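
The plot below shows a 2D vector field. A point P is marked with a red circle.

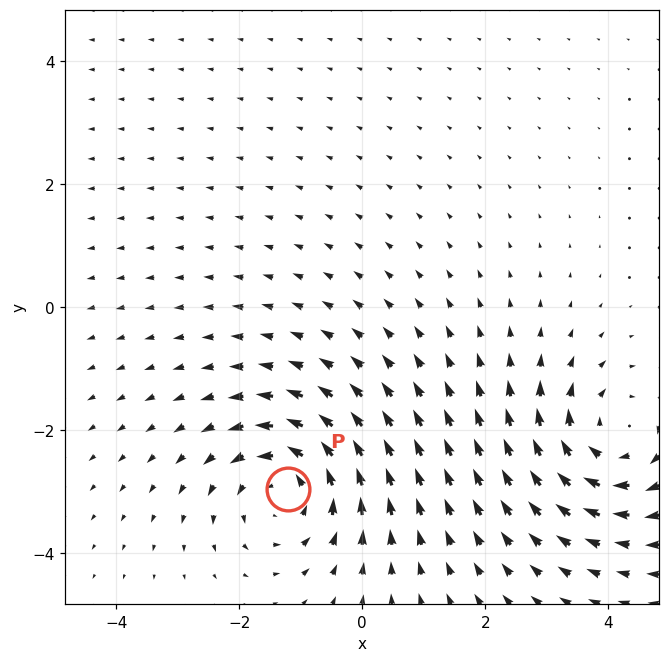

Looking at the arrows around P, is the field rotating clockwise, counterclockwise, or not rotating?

Near P at (-1.2, -3.0) the arrows circulate counterclockwise. The curl (z-component) there is about +3; positive curl means counterclockwise rotation.

counterclockwise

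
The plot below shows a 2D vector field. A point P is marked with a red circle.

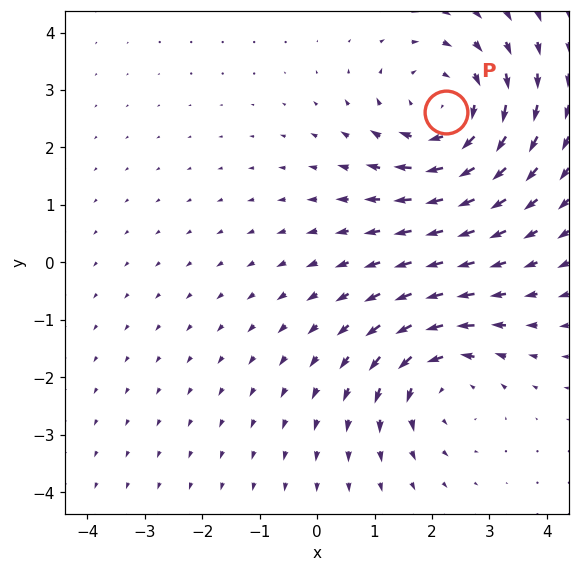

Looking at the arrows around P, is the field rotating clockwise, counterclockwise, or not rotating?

clockwise

Near P at (2.2, 2.6) the arrows circulate clockwise. The curl (z-component) there is about -4; negative curl means clockwise rotation.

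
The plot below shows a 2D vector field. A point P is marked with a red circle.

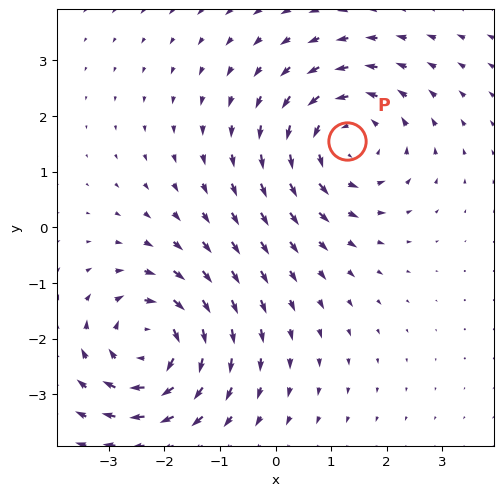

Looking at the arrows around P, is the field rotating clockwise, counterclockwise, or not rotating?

Near P at (1.3, 1.6) the arrows circulate counterclockwise. The curl (z-component) there is about +4; positive curl means counterclockwise rotation.

counterclockwise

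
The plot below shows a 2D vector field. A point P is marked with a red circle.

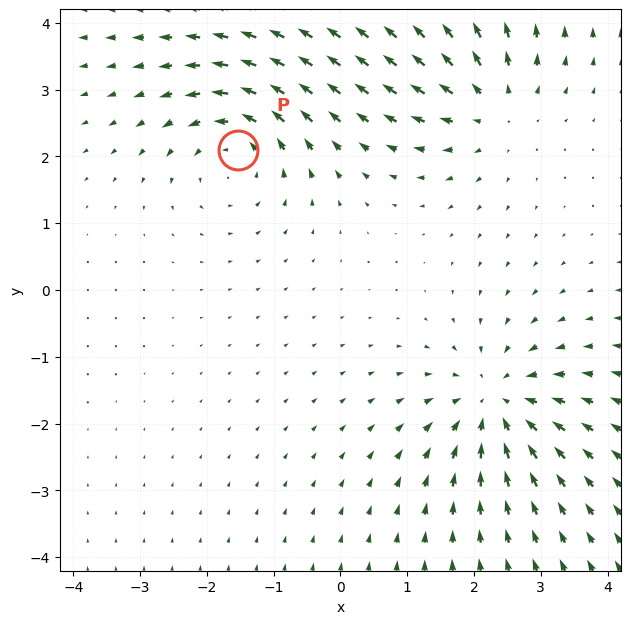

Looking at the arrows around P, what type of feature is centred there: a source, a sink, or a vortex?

vortex

At P (-1.5, 2.1) the arrows circulate counterclockwise. Divergence ≈0, curl about +3 — near-zero divergence with nonzero curl is a vortex.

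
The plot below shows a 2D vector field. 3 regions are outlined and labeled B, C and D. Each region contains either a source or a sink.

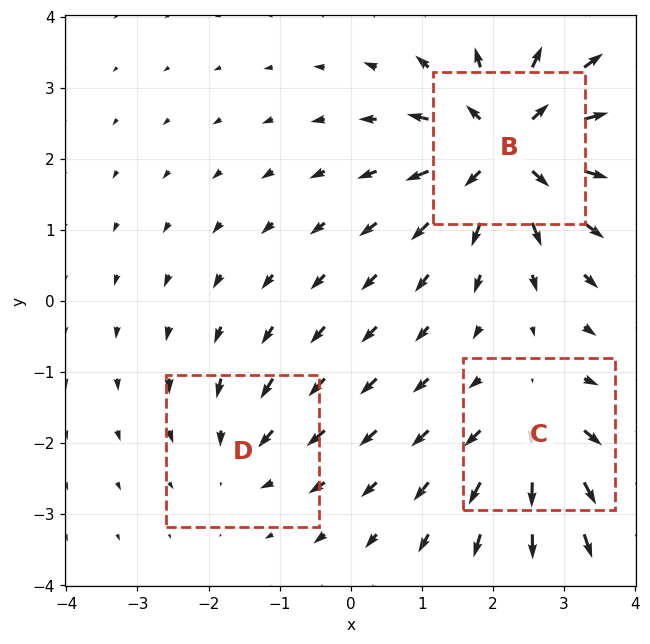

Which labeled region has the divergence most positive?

B

Divergence at each region's feature centre — B: about +6, C: about +3, D: about -2. Region B is most positive.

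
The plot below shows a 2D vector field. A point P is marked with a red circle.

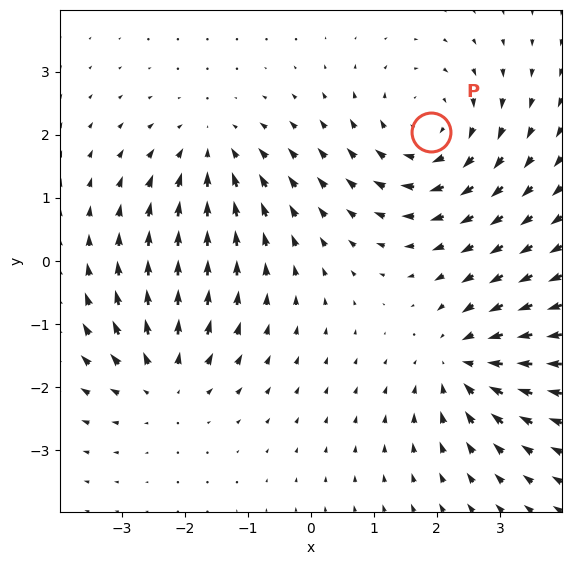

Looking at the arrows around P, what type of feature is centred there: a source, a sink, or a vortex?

At P (1.9, 2.0) the arrows circulate clockwise. Divergence ≈0, curl about -4 — near-zero divergence with nonzero curl is a vortex.

vortex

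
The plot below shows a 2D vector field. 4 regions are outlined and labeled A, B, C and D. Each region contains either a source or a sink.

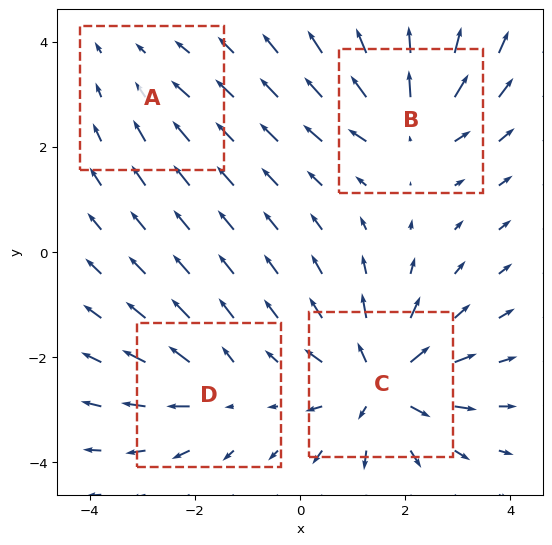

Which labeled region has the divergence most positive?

C

Divergence at each region's feature centre — A: about -2, B: about +6, C: about +8, D: about +4. Region C is most positive.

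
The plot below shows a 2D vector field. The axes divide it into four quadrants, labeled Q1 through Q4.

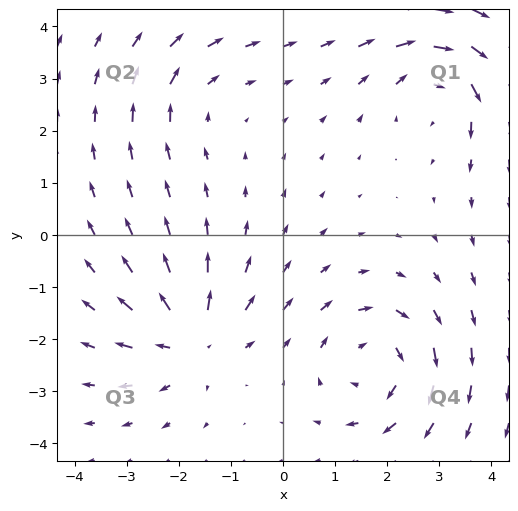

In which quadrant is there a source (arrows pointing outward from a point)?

Q3

The source sits at approximately (-1.7, -2.0), which lies in quadrant Q3. The divergence there is about +5, positive as expected for a source.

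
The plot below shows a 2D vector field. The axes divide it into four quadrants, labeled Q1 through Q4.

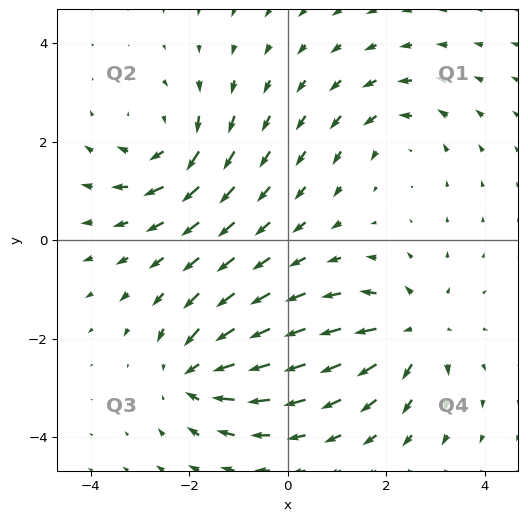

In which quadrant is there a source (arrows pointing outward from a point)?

The source sits at approximately (2.6, -1.9), which lies in quadrant Q4. The divergence there is about +5, positive as expected for a source.

Q4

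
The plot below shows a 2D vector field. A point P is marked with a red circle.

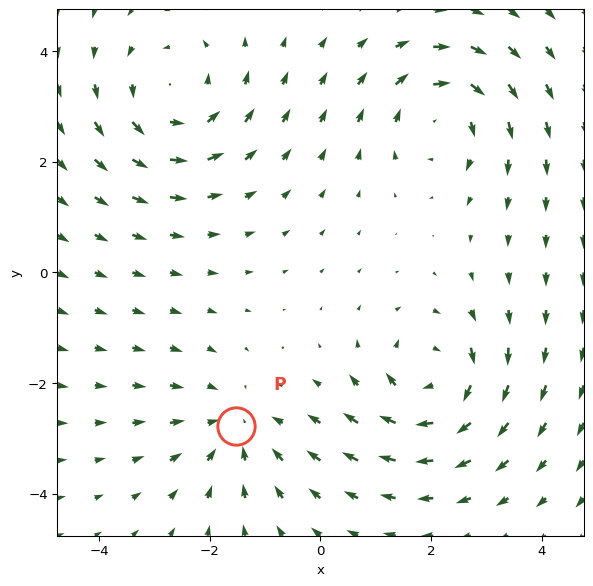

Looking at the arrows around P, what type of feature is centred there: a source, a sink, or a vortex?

At P (-1.5, -2.8) the arrows converge inward. Divergence about -3, curl ≈0 — negative divergence with near-zero curl is a sink.

sink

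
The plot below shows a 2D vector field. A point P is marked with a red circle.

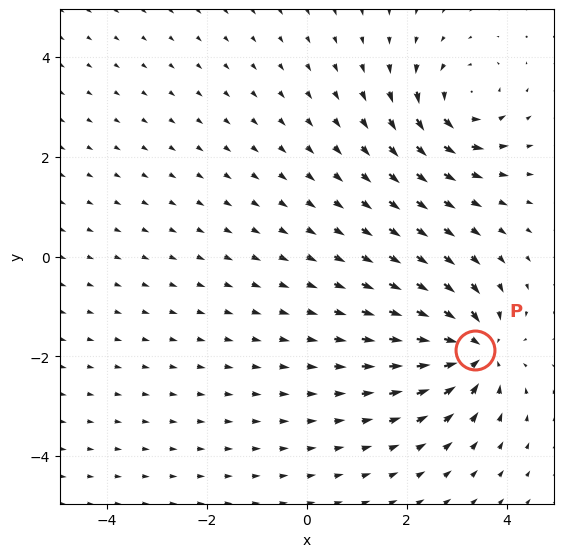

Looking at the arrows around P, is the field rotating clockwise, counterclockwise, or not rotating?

Near P at (3.4, -1.9) the arrows show no circulation. The curl there is ≈0.

not rotating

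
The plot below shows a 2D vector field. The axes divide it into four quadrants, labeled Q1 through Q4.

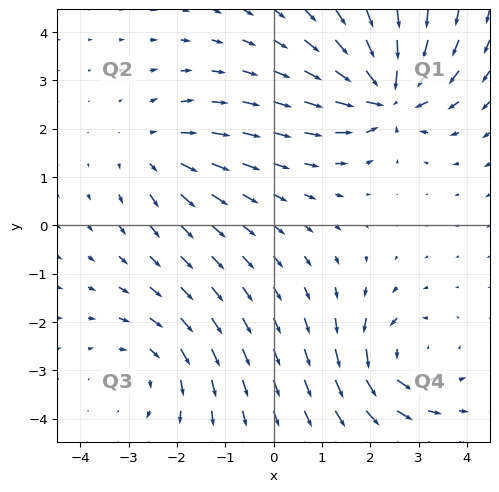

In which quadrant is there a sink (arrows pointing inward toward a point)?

Q1

The sink sits at approximately (2.3, 2.7), which lies in quadrant Q1. The divergence there is about -7, negative as expected for a sink.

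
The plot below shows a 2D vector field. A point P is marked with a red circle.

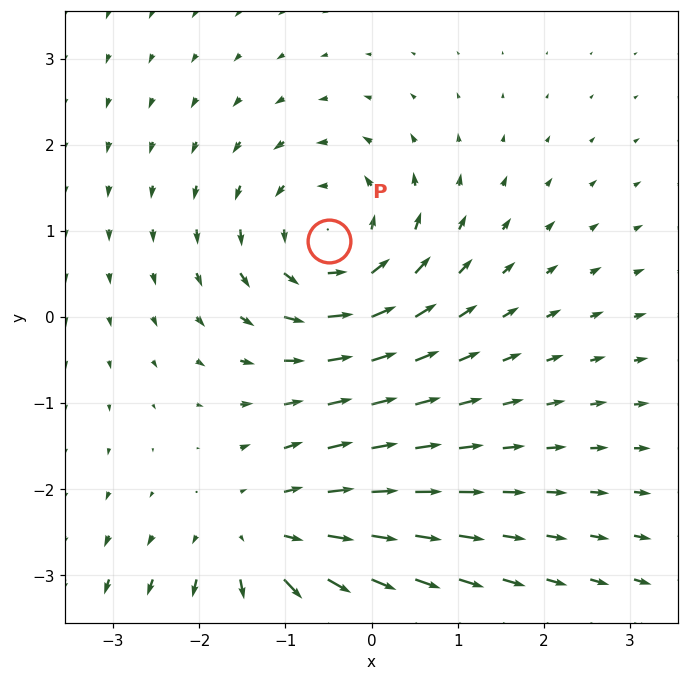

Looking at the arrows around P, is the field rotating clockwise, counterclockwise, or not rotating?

counterclockwise

Near P at (-0.5, 0.9) the arrows circulate counterclockwise. The curl (z-component) there is about +3; positive curl means counterclockwise rotation.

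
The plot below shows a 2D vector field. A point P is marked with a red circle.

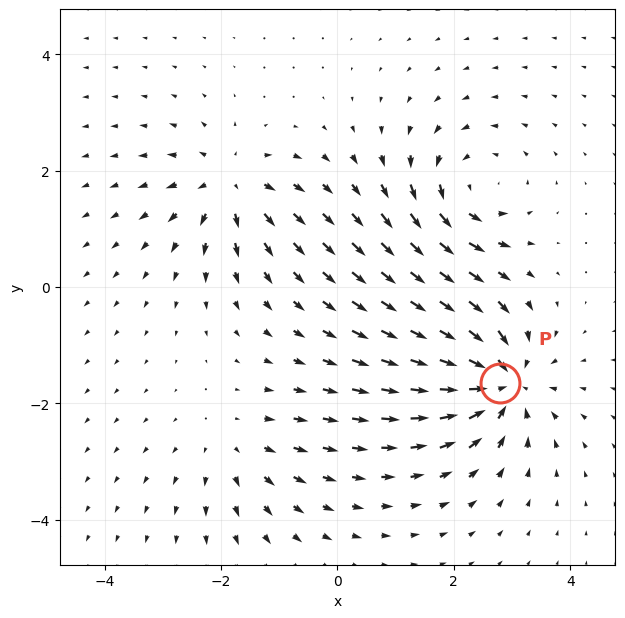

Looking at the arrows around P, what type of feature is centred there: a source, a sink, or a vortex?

At P (2.8, -1.6) the arrows converge inward. Divergence about -7, curl ≈0 — negative divergence with near-zero curl is a sink.

sink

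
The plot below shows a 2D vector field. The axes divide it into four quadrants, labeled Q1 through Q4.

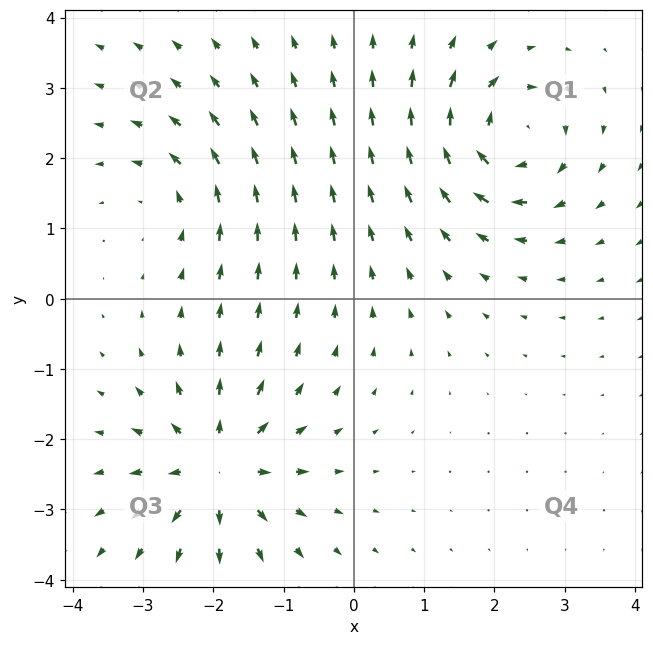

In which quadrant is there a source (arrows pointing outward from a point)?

The source sits at approximately (-1.9, -2.4), which lies in quadrant Q3. The divergence there is about +6, positive as expected for a source.

Q3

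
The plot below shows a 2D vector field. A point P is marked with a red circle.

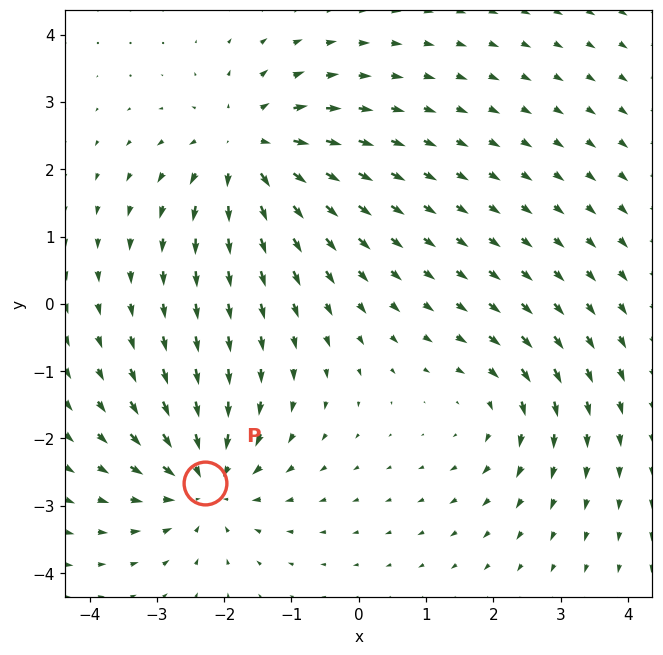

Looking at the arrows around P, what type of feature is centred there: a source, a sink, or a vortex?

At P (-2.3, -2.7) the arrows converge inward. Divergence about -5, curl ≈0 — negative divergence with near-zero curl is a sink.

sink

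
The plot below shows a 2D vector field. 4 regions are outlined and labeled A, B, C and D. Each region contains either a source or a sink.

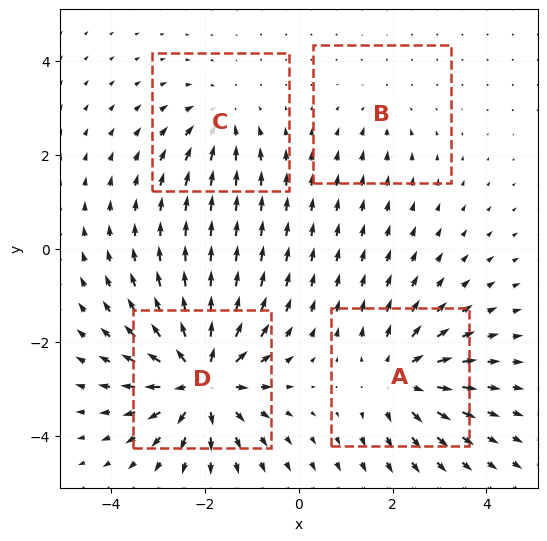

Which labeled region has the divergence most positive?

D

Divergence at each region's feature centre — A: about +5, B: about -2, C: about -4, D: about +8. Region D is most positive.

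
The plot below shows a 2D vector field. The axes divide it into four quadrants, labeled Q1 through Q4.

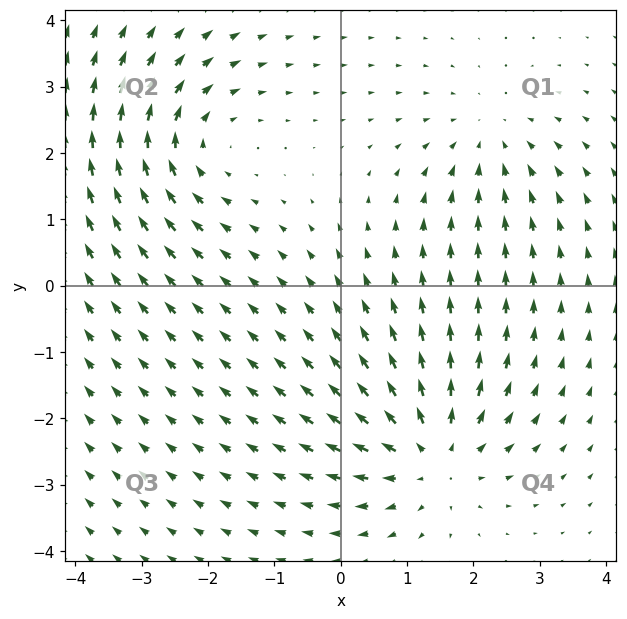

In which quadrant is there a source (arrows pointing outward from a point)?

Q4

The source sits at approximately (1.4, -2.5), which lies in quadrant Q4. The divergence there is about +4, positive as expected for a source.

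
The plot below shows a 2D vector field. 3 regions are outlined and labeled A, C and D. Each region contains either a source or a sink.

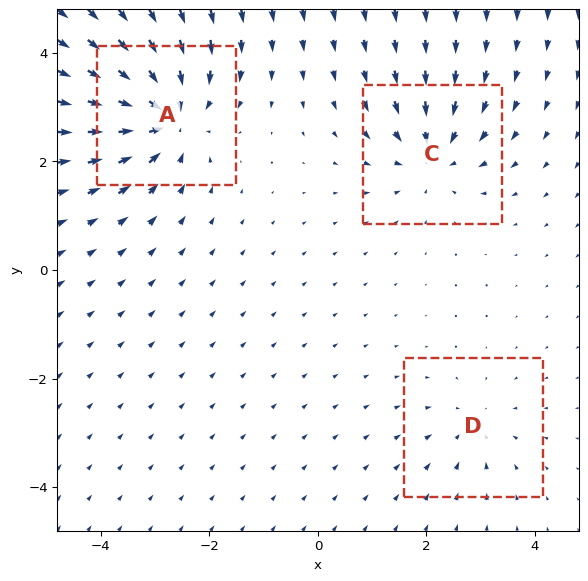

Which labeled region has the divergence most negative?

Divergence at each region's feature centre — A: about -6, C: about -4, D: about -2. Region A is most negative.

A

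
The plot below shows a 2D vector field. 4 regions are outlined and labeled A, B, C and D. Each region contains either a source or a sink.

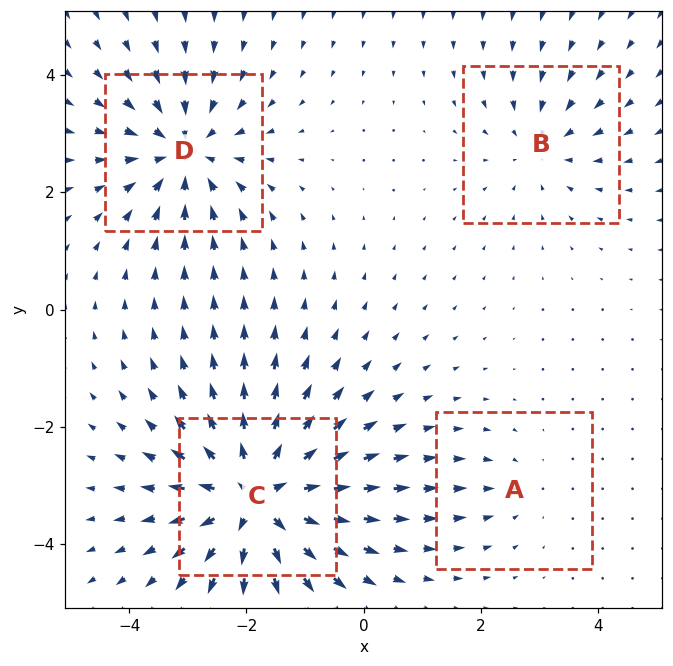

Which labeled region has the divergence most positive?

C

Divergence at each region's feature centre — A: about -2, B: about -3, C: about +7, D: about -5. Region C is most positive.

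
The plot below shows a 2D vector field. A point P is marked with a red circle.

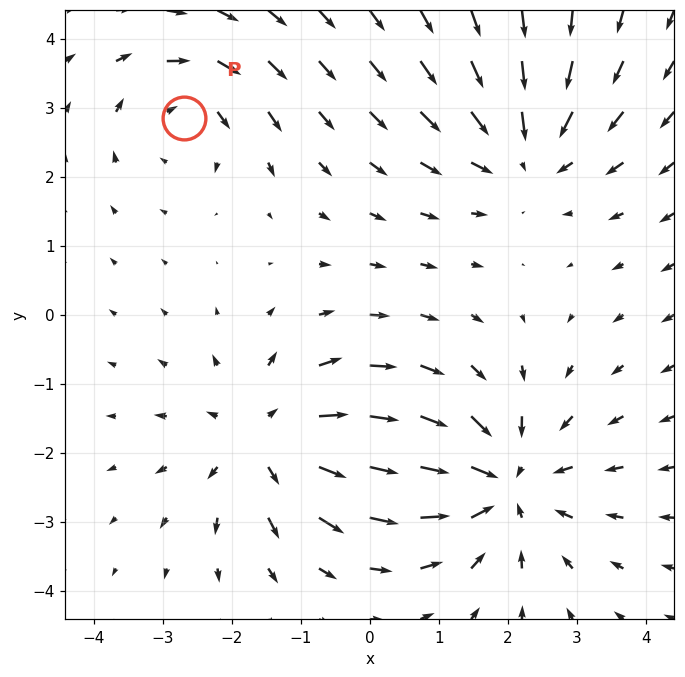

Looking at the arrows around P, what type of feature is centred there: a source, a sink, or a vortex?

At P (-2.7, 2.9) the arrows circulate clockwise. Divergence ≈0, curl about -3 — near-zero divergence with nonzero curl is a vortex.

vortex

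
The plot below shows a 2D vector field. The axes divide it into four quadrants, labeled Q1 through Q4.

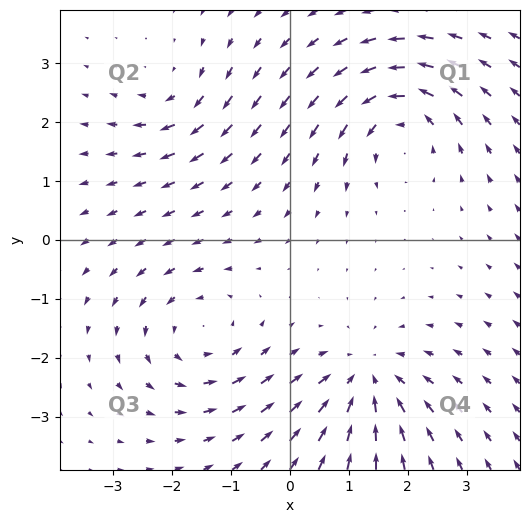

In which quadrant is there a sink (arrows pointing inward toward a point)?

The sink sits at approximately (1.3, -2.4), which lies in quadrant Q4. The divergence there is about -4, negative as expected for a sink.

Q4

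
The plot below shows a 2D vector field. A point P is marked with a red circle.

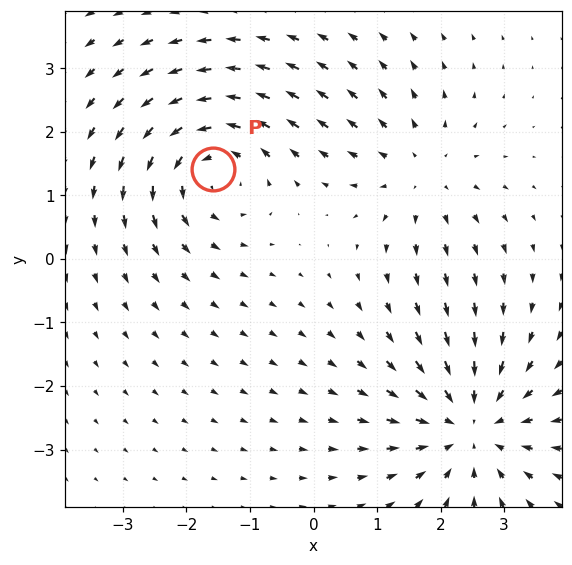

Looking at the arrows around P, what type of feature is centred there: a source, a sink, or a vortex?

vortex

At P (-1.6, 1.4) the arrows circulate counterclockwise. Divergence ≈0, curl about +4 — near-zero divergence with nonzero curl is a vortex.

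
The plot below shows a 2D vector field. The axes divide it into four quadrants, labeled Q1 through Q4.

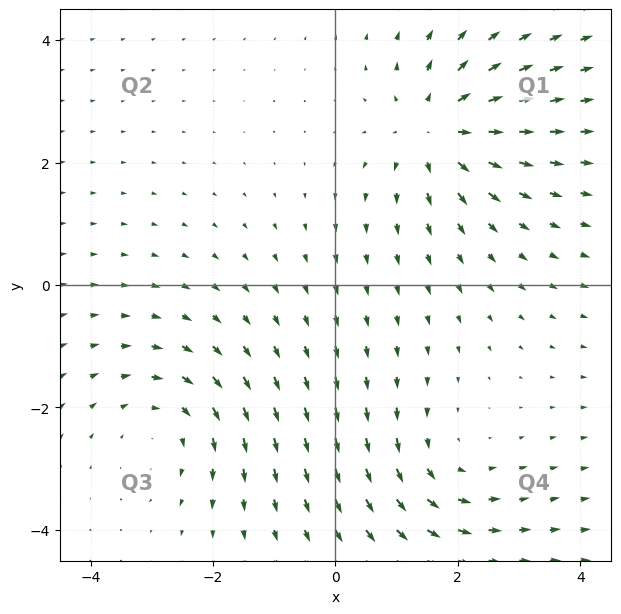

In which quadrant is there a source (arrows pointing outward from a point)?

The source sits at approximately (1.6, 2.5), which lies in quadrant Q1. The divergence there is about +4, positive as expected for a source.

Q1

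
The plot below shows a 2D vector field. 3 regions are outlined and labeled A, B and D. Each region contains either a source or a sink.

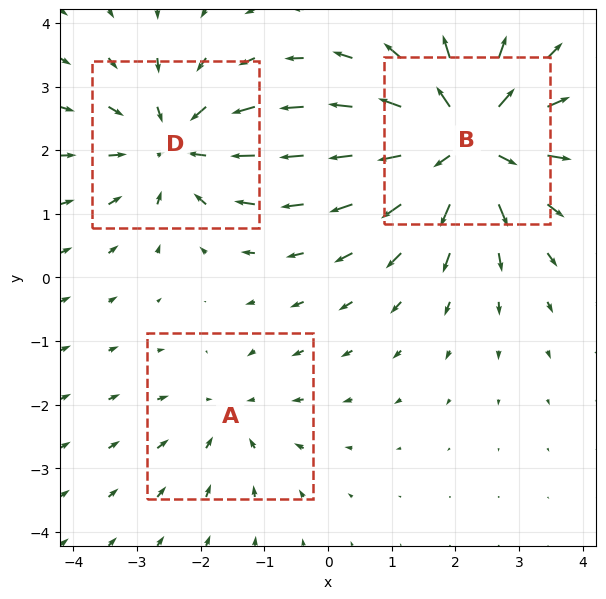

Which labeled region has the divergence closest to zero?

Divergence at each region's feature centre — A: about -2, B: about +5, D: about -3. Region A is closest to zero.

A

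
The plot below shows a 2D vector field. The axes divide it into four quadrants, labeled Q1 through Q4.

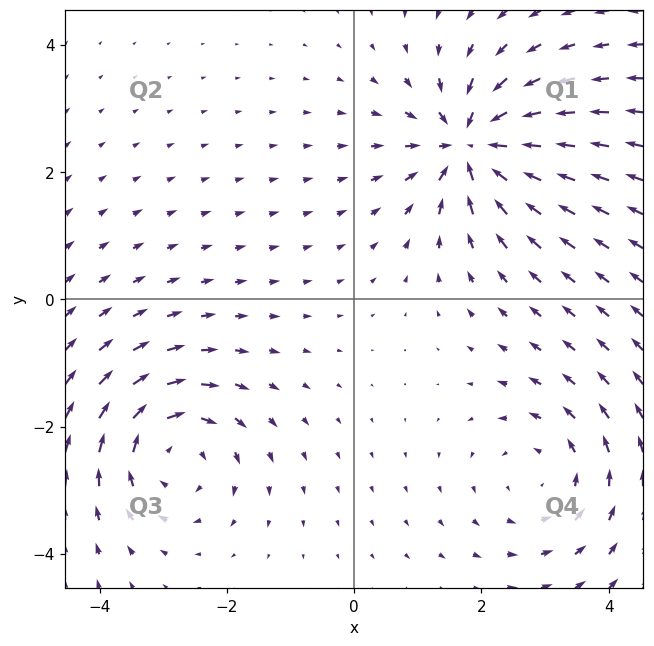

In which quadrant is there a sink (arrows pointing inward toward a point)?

The sink sits at approximately (1.8, 2.4), which lies in quadrant Q1. The divergence there is about -7, negative as expected for a sink.

Q1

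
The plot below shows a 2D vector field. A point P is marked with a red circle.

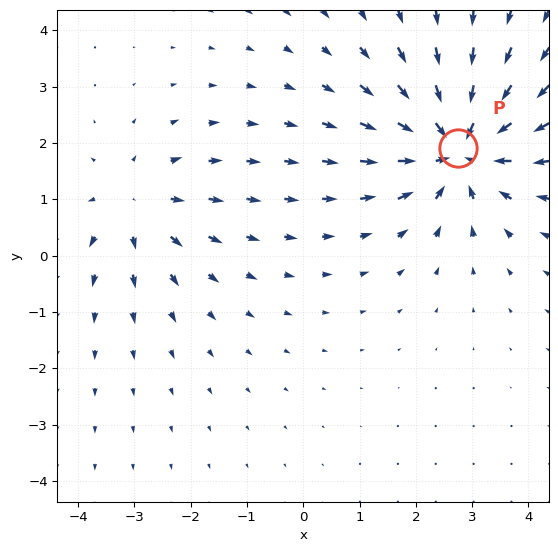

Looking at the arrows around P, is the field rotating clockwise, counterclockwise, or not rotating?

Near P at (2.7, 1.9) the arrows show no circulation. The curl there is ≈0.

not rotating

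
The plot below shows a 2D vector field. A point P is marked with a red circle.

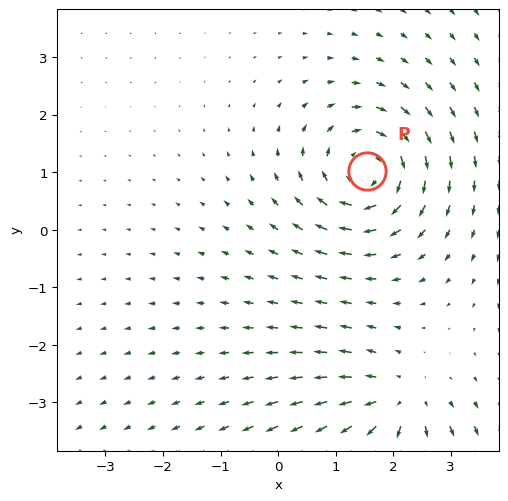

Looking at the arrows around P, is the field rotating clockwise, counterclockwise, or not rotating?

Near P at (1.5, 1.0) the arrows circulate clockwise. The curl (z-component) there is about -6; negative curl means clockwise rotation.

clockwise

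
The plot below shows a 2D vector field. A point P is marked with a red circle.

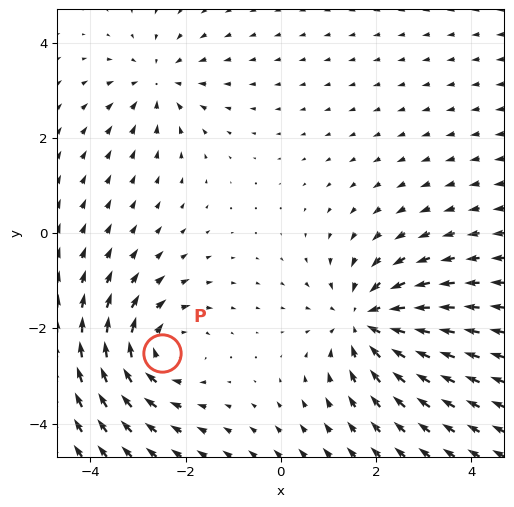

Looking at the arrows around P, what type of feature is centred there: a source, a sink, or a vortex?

vortex

At P (-2.5, -2.5) the arrows circulate clockwise. Divergence ≈0, curl about -4 — near-zero divergence with nonzero curl is a vortex.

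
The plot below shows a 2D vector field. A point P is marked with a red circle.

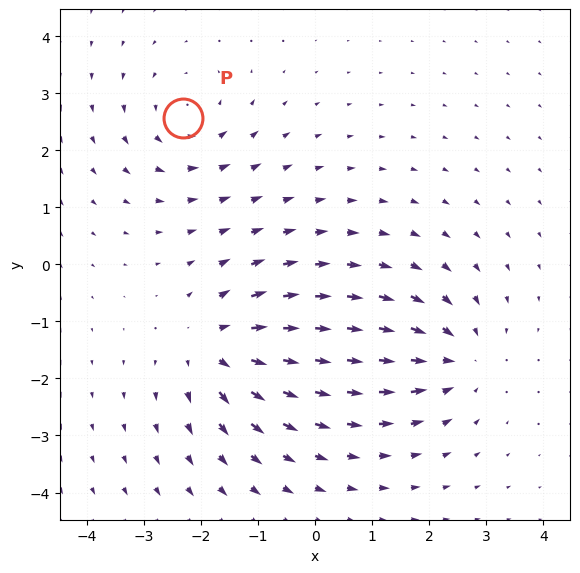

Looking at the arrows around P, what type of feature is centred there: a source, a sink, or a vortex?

vortex

At P (-2.3, 2.6) the arrows circulate counterclockwise. Divergence ≈0, curl about +4 — near-zero divergence with nonzero curl is a vortex.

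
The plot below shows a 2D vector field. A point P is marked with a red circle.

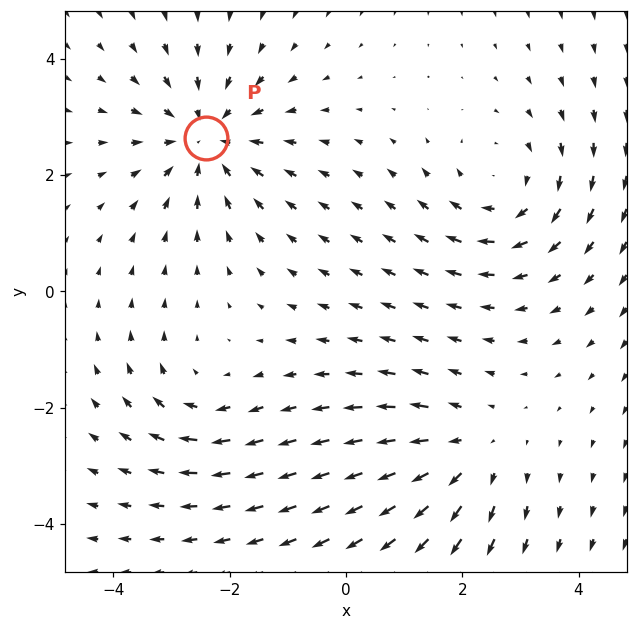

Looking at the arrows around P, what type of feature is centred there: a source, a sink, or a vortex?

At P (-2.4, 2.6) the arrows converge inward. Divergence about -4, curl ≈0 — negative divergence with near-zero curl is a sink.

sink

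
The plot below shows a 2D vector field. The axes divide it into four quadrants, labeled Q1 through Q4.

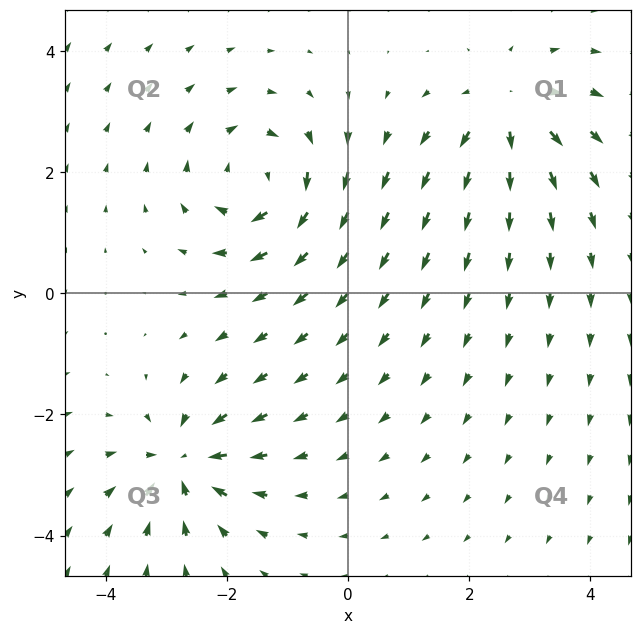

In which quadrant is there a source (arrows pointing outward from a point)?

The source sits at approximately (2.6, 3.0), which lies in quadrant Q1. The divergence there is about +4, positive as expected for a source.

Q1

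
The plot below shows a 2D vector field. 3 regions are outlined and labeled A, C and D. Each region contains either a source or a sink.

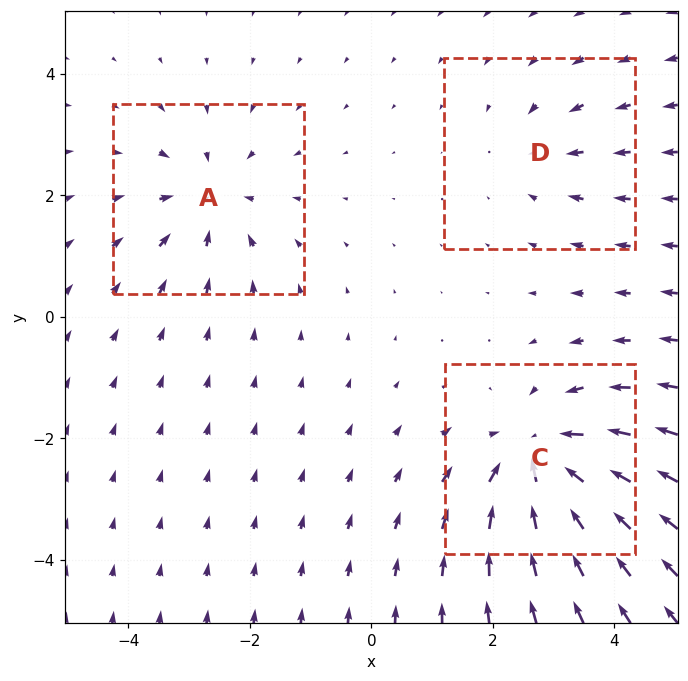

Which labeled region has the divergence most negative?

C

Divergence at each region's feature centre — A: about -3, C: about -5, D: about -2. Region C is most negative.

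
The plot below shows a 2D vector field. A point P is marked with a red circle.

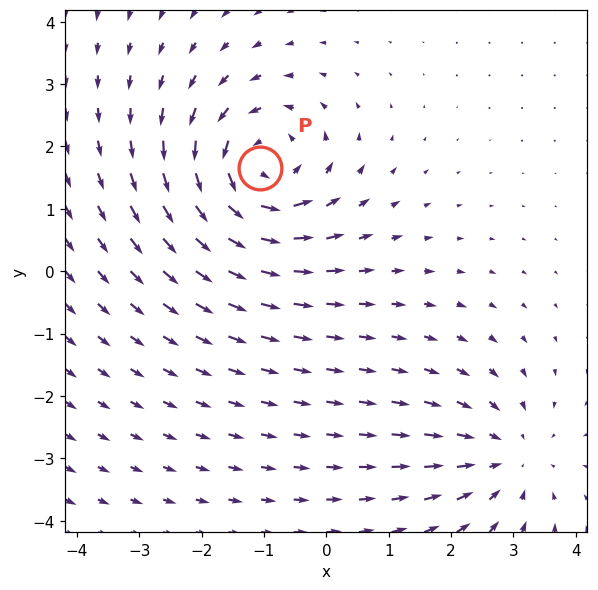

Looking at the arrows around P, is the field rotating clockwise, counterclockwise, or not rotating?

Near P at (-1.1, 1.7) the arrows circulate counterclockwise. The curl (z-component) there is about +4; positive curl means counterclockwise rotation.

counterclockwise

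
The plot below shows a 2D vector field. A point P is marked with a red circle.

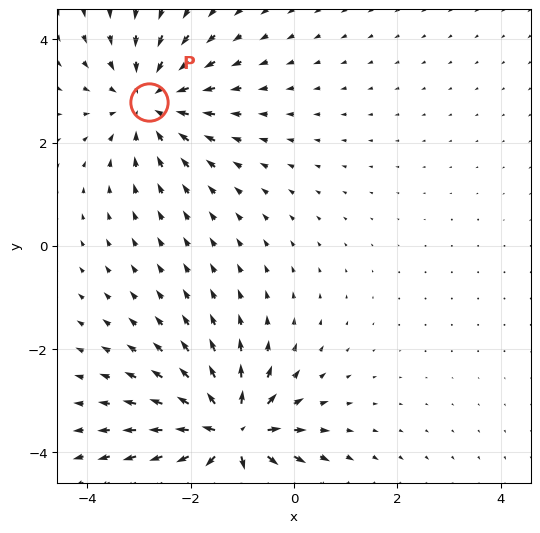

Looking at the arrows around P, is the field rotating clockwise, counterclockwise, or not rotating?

not rotating

Near P at (-2.8, 2.8) the arrows show no circulation. The curl there is ≈0.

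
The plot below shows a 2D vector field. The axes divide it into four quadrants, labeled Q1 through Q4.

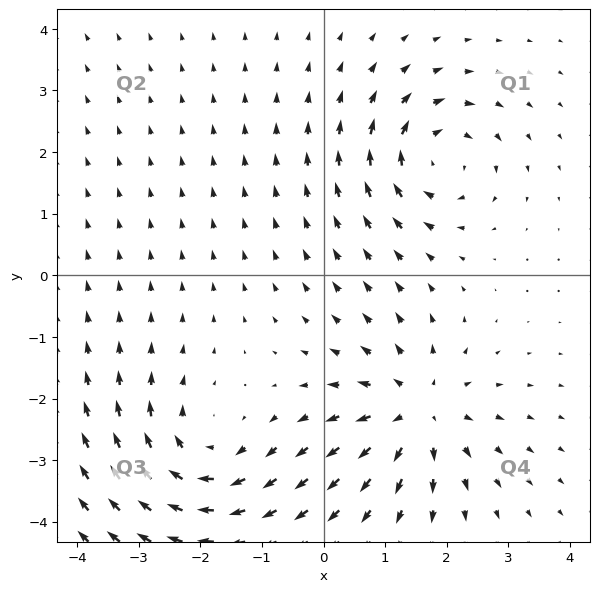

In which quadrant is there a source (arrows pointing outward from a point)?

Q4

The source sits at approximately (1.5, -2.2), which lies in quadrant Q4. The divergence there is about +4, positive as expected for a source.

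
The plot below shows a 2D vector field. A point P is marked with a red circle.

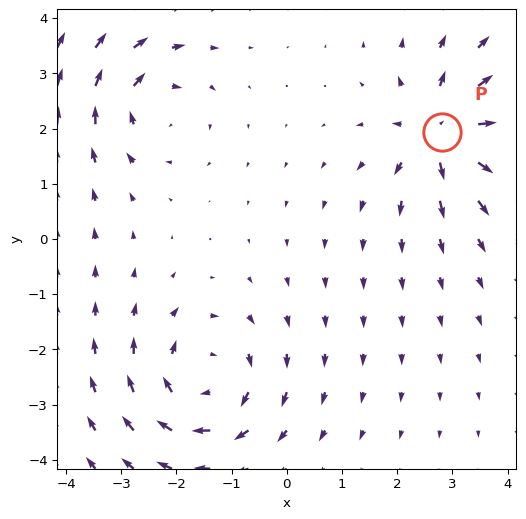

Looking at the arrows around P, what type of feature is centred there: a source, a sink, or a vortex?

source

At P (2.8, 1.9) the arrows spread outward. Divergence about +6, curl ≈0 — positive divergence with near-zero curl is a source.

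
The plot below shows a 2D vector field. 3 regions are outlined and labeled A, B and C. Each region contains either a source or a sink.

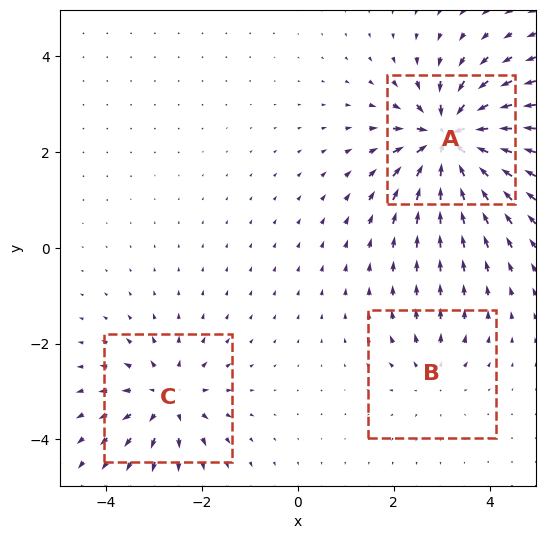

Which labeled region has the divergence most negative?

Divergence at each region's feature centre — A: about -7, B: about +2, C: about +4. Region A is most negative.

A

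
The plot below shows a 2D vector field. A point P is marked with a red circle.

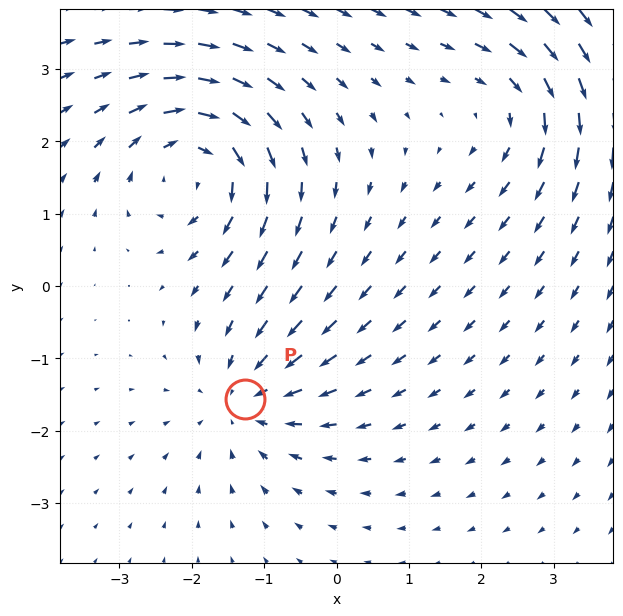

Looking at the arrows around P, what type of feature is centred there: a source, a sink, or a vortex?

sink

At P (-1.3, -1.6) the arrows converge inward. Divergence about -3, curl ≈0 — negative divergence with near-zero curl is a sink.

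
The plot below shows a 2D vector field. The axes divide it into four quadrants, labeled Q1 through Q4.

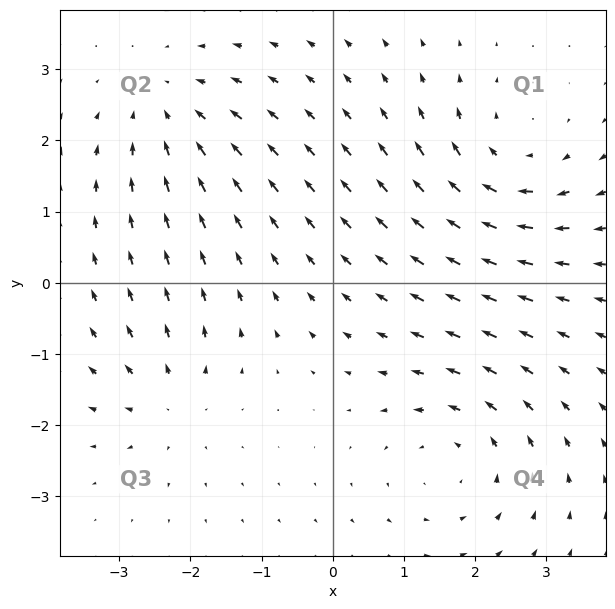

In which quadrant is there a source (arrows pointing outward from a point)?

Q3

The source sits at approximately (-2.3, -1.6), which lies in quadrant Q3. The divergence there is about +4, positive as expected for a source.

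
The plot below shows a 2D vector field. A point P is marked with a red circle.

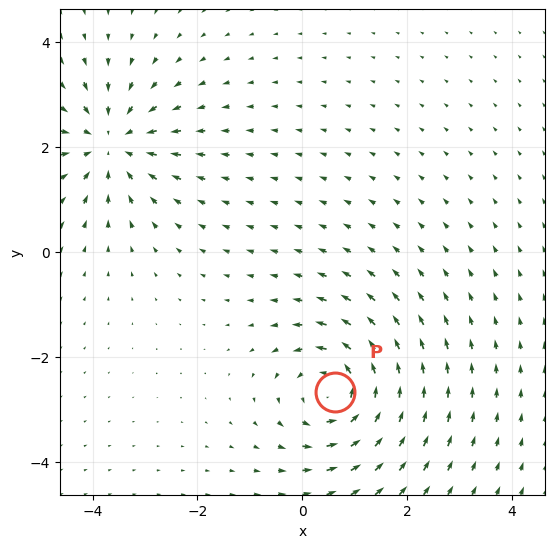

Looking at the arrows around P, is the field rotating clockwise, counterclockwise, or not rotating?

counterclockwise

Near P at (0.6, -2.7) the arrows circulate counterclockwise. The curl (z-component) there is about +5; positive curl means counterclockwise rotation.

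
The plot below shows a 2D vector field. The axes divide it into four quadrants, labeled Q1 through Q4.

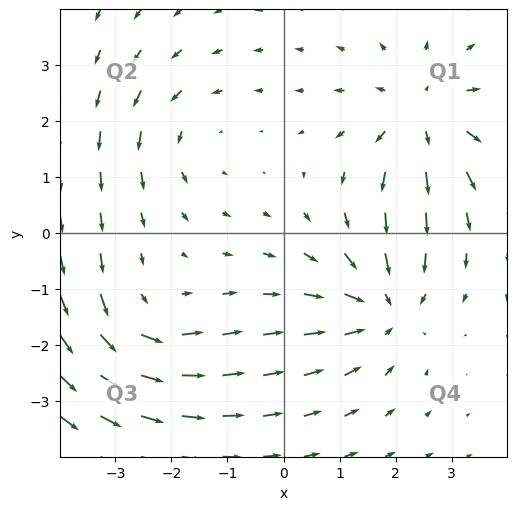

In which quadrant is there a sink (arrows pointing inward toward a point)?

Q4

The sink sits at approximately (1.8, -1.3), which lies in quadrant Q4. The divergence there is about -5, negative as expected for a sink.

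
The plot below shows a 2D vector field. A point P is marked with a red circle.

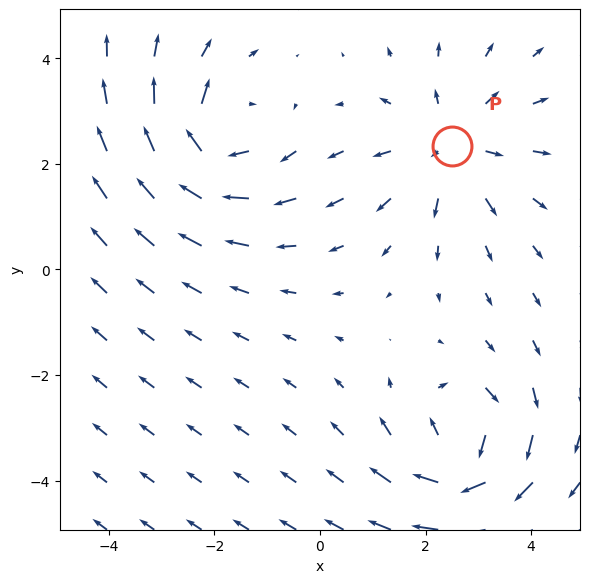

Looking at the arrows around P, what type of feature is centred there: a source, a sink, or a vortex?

At P (2.5, 2.3) the arrows spread outward. Divergence about +4, curl ≈0 — positive divergence with near-zero curl is a source.

source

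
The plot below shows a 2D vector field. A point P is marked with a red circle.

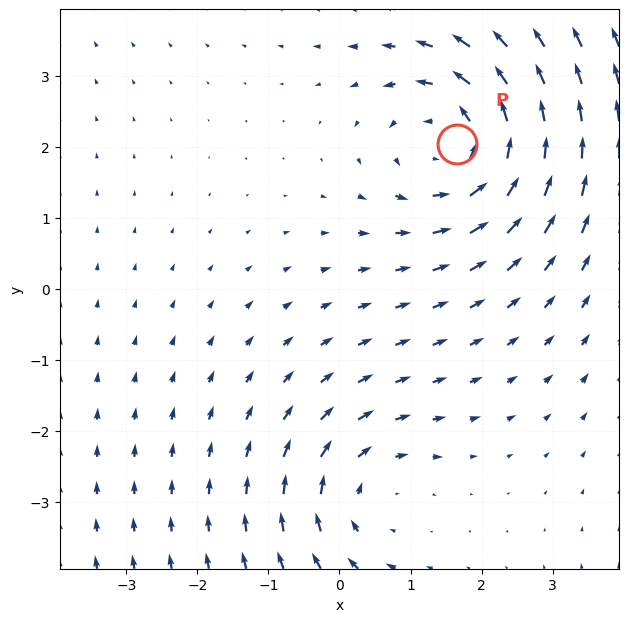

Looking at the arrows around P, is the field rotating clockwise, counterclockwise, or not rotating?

counterclockwise

Near P at (1.6, 2.0) the arrows circulate counterclockwise. The curl (z-component) there is about +4; positive curl means counterclockwise rotation.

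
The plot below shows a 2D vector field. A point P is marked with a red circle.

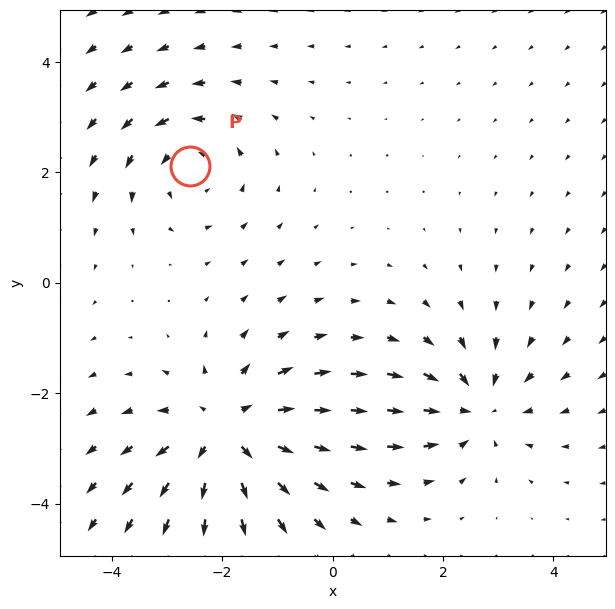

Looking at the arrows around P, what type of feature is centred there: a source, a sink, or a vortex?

At P (-2.6, 2.1) the arrows circulate counterclockwise. Divergence ≈0, curl about +3 — near-zero divergence with nonzero curl is a vortex.

vortex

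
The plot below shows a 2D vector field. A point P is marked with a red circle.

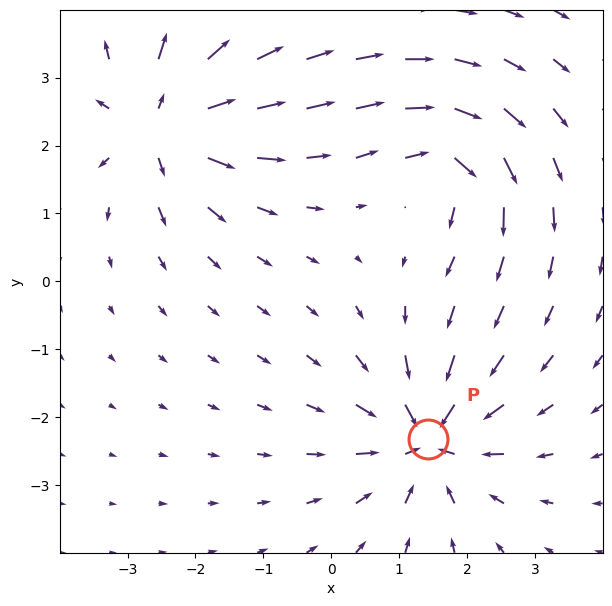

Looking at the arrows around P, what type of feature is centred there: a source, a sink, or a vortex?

At P (1.4, -2.3) the arrows converge inward. Divergence about -6, curl ≈0 — negative divergence with near-zero curl is a sink.

sink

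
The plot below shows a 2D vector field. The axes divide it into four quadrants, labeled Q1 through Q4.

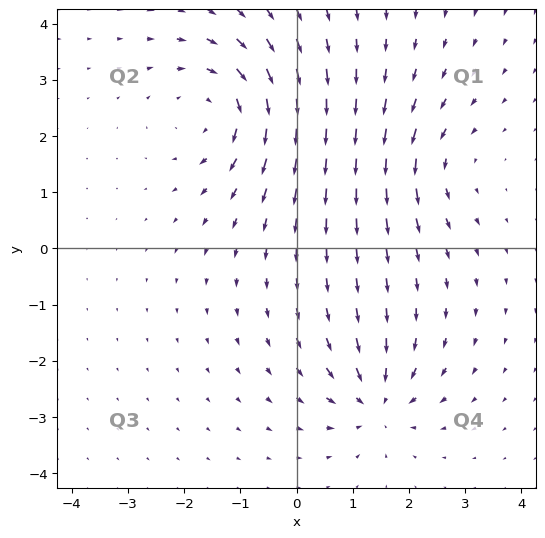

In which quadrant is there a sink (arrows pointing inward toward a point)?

The sink sits at approximately (1.4, -2.7), which lies in quadrant Q4. The divergence there is about -5, negative as expected for a sink.

Q4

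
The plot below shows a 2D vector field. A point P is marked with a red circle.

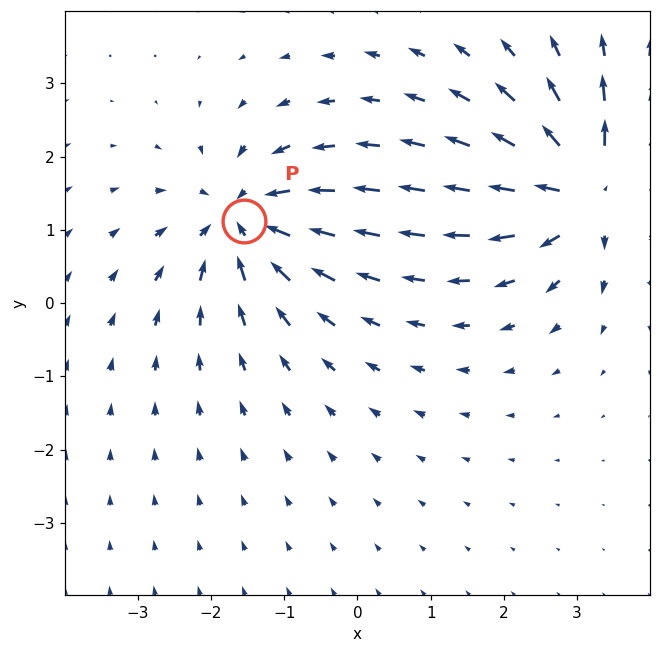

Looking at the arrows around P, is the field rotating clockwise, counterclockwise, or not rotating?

not rotating

Near P at (-1.6, 1.1) the arrows show no circulation. The curl there is ≈0.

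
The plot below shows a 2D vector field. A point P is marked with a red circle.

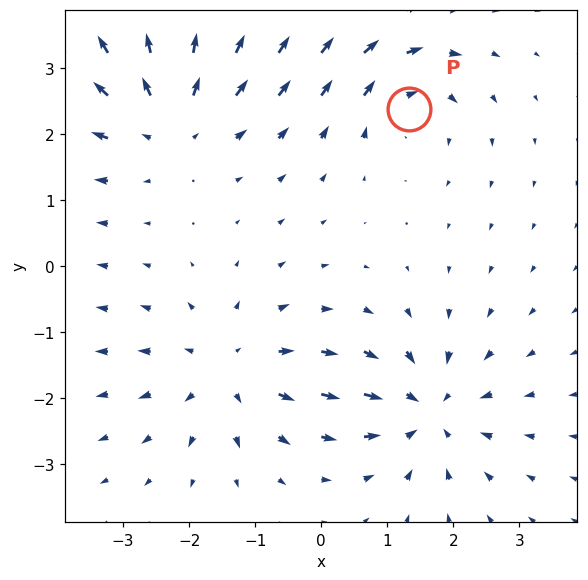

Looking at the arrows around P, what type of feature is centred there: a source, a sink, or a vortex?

At P (1.3, 2.4) the arrows circulate clockwise. Divergence ≈0, curl about -4 — near-zero divergence with nonzero curl is a vortex.

vortex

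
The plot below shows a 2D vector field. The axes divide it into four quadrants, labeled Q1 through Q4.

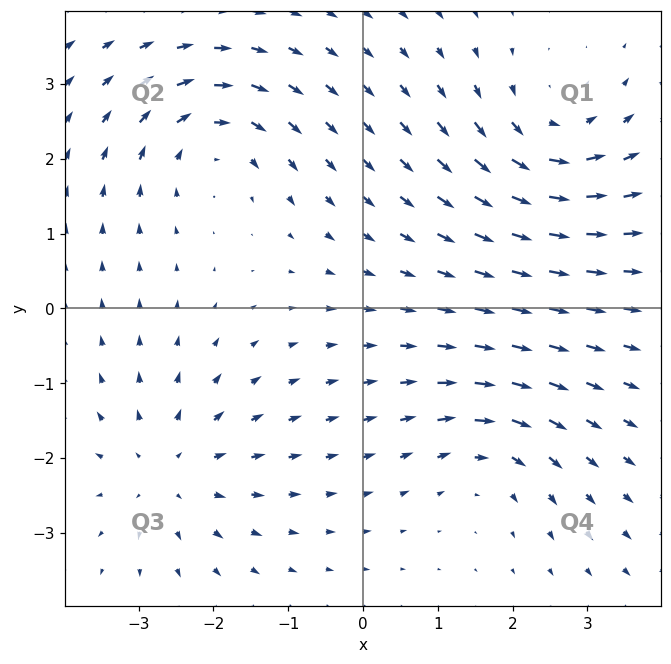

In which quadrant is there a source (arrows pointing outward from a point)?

Q3

The source sits at approximately (-2.6, -2.2), which lies in quadrant Q3. The divergence there is about +4, positive as expected for a source.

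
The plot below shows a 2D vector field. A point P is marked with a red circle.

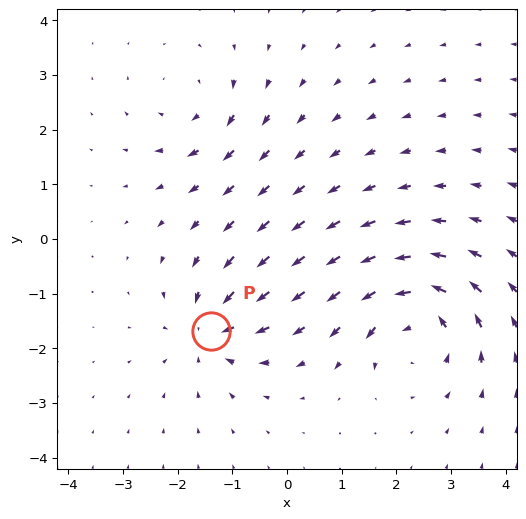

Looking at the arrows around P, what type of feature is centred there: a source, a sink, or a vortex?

sink

At P (-1.4, -1.7) the arrows converge inward. Divergence about -5, curl ≈0 — negative divergence with near-zero curl is a sink.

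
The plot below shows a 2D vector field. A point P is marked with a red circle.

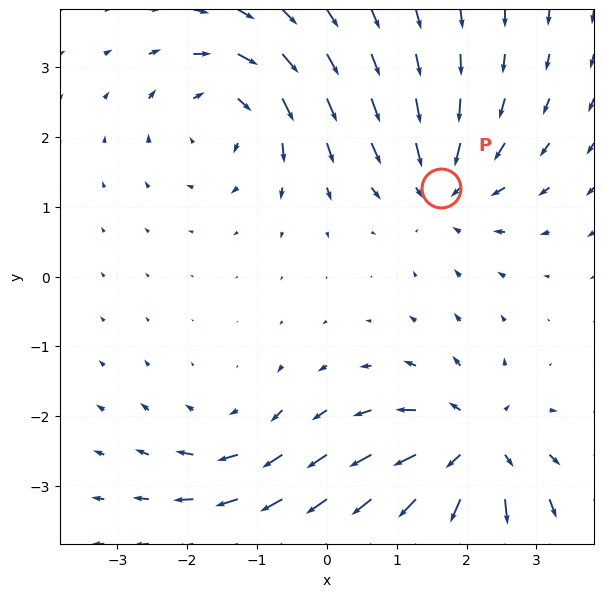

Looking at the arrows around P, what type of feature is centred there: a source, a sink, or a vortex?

At P (1.6, 1.3) the arrows converge inward. Divergence about -4, curl ≈0 — negative divergence with near-zero curl is a sink.

sink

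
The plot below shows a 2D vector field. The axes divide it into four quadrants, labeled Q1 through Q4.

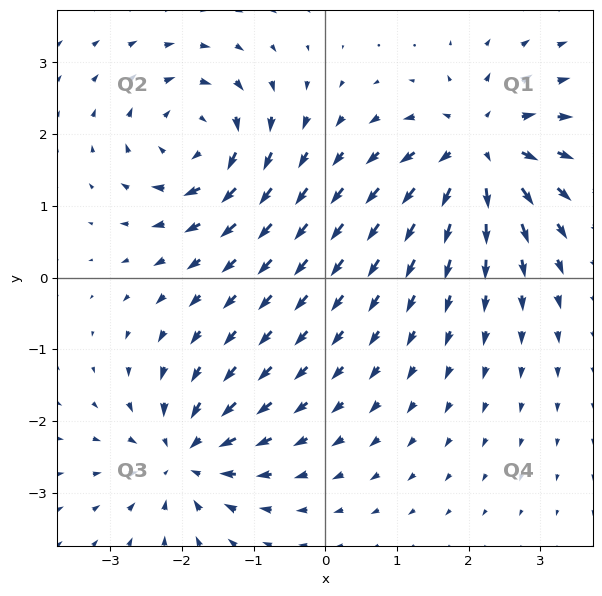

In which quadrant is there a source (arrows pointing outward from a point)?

The source sits at approximately (2.1, 1.8), which lies in quadrant Q1. The divergence there is about +6, positive as expected for a source.

Q1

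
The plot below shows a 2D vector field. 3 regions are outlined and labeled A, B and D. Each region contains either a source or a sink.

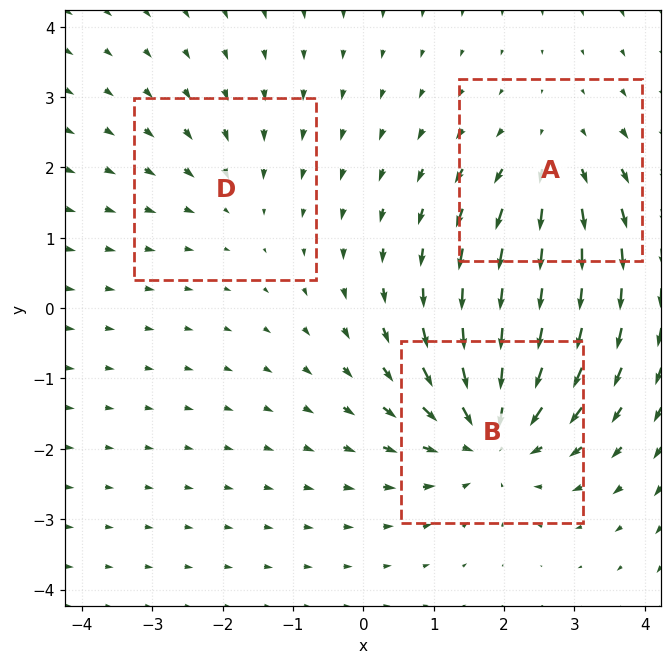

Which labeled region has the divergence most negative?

Divergence at each region's feature centre — A: about +3, B: about -5, D: about -2. Region B is most negative.

B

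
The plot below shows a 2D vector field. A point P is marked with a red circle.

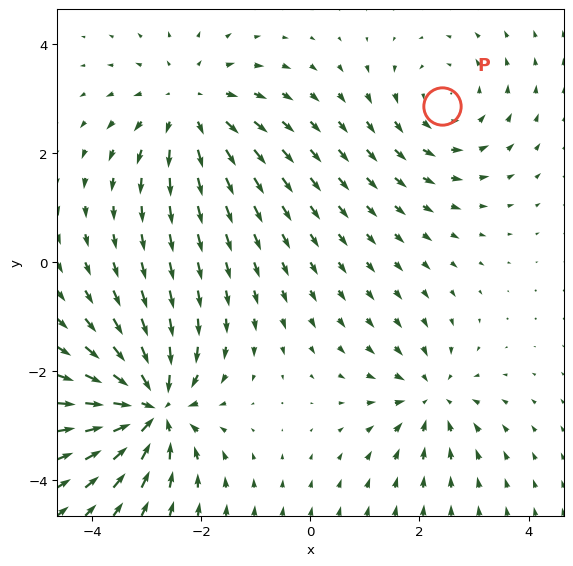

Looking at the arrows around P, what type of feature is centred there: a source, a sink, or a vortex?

vortex

At P (2.4, 2.9) the arrows circulate counterclockwise. Divergence ≈0, curl about +3 — near-zero divergence with nonzero curl is a vortex.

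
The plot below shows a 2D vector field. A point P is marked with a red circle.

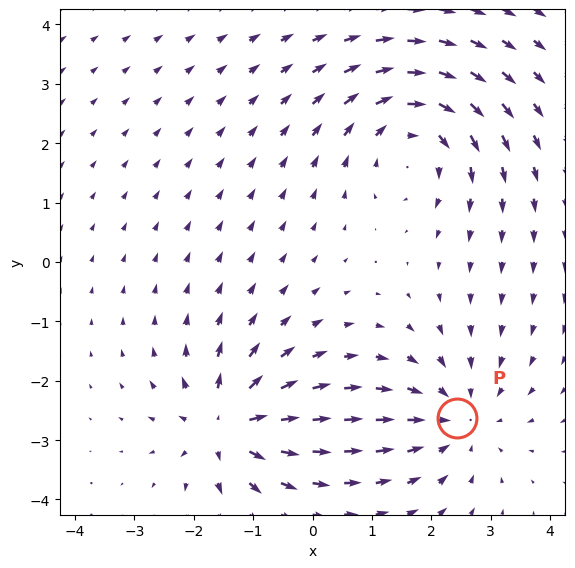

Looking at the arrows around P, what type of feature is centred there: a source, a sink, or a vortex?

At P (2.4, -2.6) the arrows converge inward. Divergence about -3, curl ≈0 — negative divergence with near-zero curl is a sink.

sink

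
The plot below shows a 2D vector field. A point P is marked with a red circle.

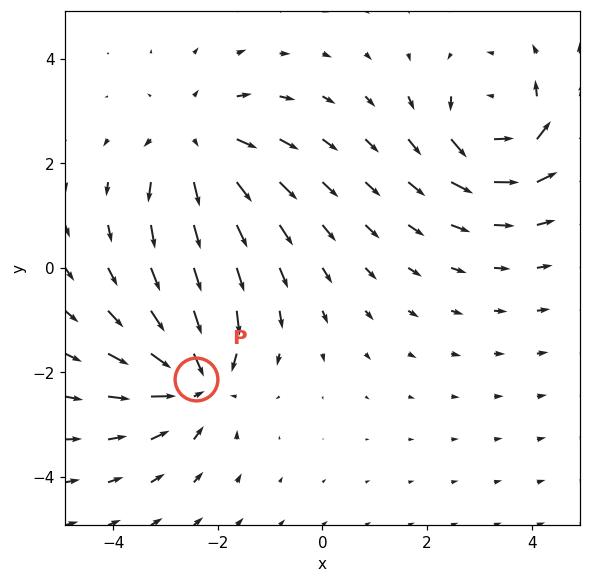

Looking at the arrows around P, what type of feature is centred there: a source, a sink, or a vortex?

sink

At P (-2.4, -2.1) the arrows converge inward. Divergence about -5, curl ≈0 — negative divergence with near-zero curl is a sink.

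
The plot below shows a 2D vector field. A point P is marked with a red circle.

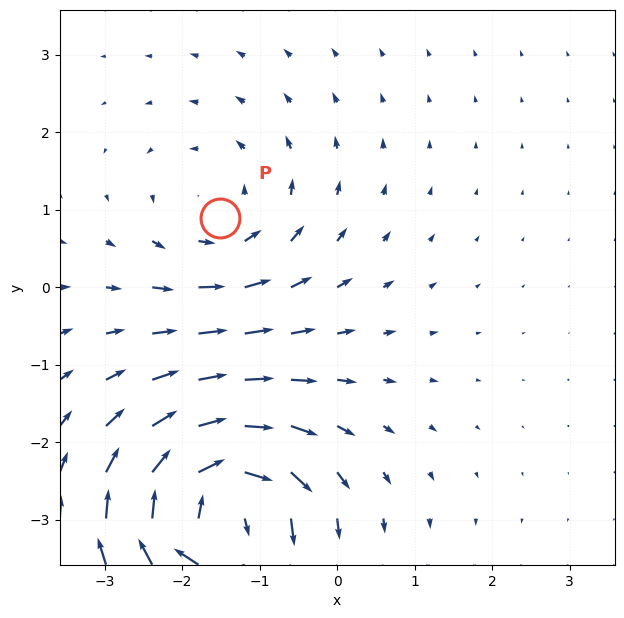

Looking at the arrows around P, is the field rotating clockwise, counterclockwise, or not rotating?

Near P at (-1.5, 0.9) the arrows circulate counterclockwise. The curl (z-component) there is about +3; positive curl means counterclockwise rotation.

counterclockwise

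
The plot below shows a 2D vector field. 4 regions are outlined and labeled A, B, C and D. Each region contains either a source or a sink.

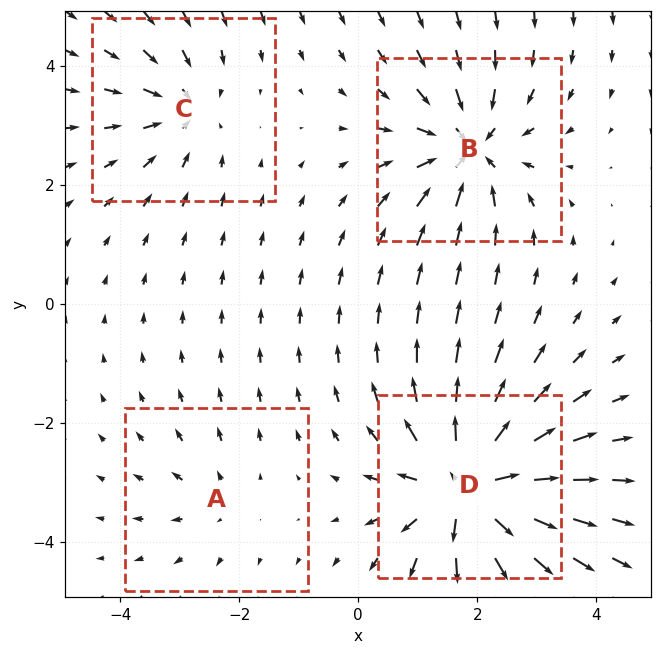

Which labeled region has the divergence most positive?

Divergence at each region's feature centre — A: about +2, B: about -5, C: about -4, D: about +8. Region D is most positive.

D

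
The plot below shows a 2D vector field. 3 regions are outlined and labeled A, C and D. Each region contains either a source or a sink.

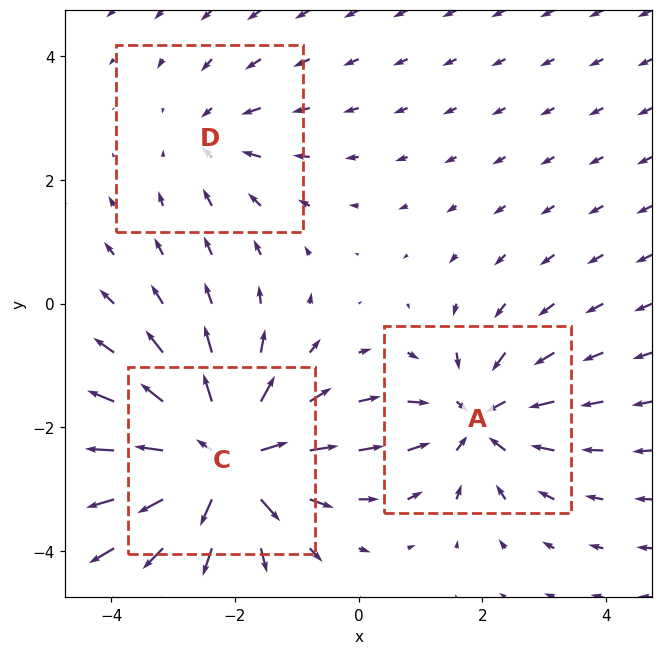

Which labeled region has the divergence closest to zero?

Divergence at each region's feature centre — A: about -3, C: about +5, D: about -2. Region D is closest to zero.

D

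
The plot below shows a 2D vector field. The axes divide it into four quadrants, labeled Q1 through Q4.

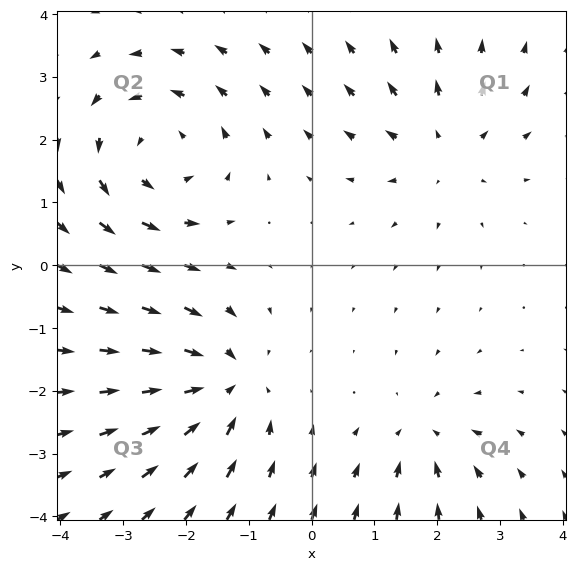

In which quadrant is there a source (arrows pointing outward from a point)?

Q1

The source sits at approximately (2.1, 1.9), which lies in quadrant Q1. The divergence there is about +3, positive as expected for a source.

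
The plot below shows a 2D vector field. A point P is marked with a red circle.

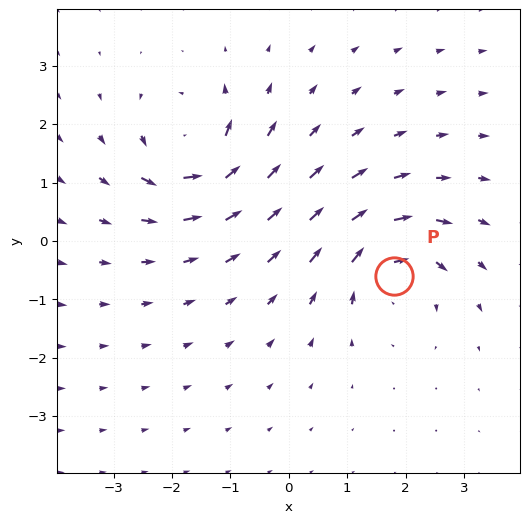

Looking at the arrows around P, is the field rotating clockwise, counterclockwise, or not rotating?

clockwise

Near P at (1.8, -0.6) the arrows circulate clockwise. The curl (z-component) there is about -4; negative curl means clockwise rotation.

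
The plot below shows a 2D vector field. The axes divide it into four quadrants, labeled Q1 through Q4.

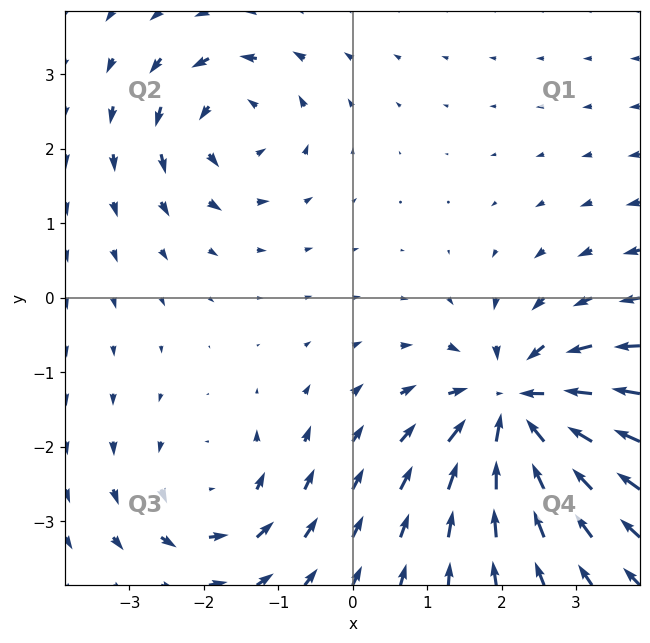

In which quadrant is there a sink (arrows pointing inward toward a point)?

The sink sits at approximately (2.2, -1.5), which lies in quadrant Q4. The divergence there is about -5, negative as expected for a sink.

Q4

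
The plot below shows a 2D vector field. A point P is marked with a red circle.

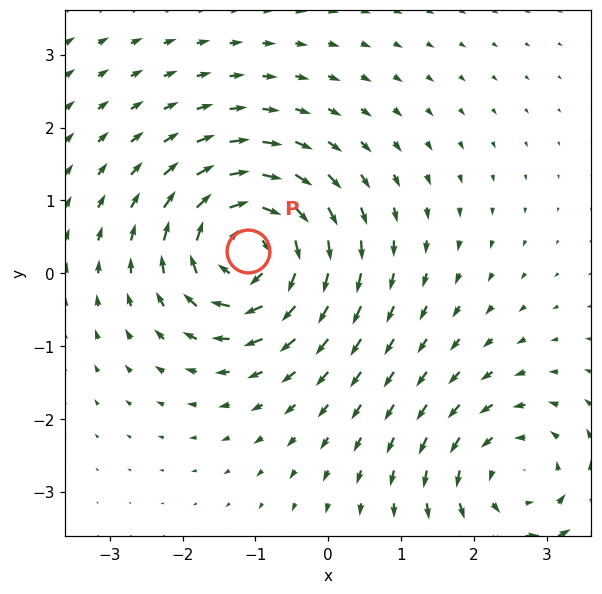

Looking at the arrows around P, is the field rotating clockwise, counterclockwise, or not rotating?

Near P at (-1.1, 0.3) the arrows circulate clockwise. The curl (z-component) there is about -5; negative curl means clockwise rotation.

clockwise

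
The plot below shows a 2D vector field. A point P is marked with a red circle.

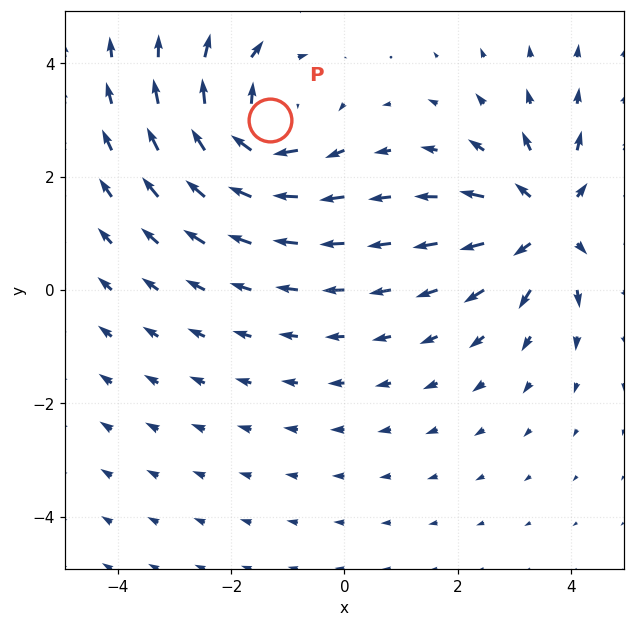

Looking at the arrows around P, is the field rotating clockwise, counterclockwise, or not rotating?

Near P at (-1.3, 3.0) the arrows circulate clockwise. The curl (z-component) there is about -4; negative curl means clockwise rotation.

clockwise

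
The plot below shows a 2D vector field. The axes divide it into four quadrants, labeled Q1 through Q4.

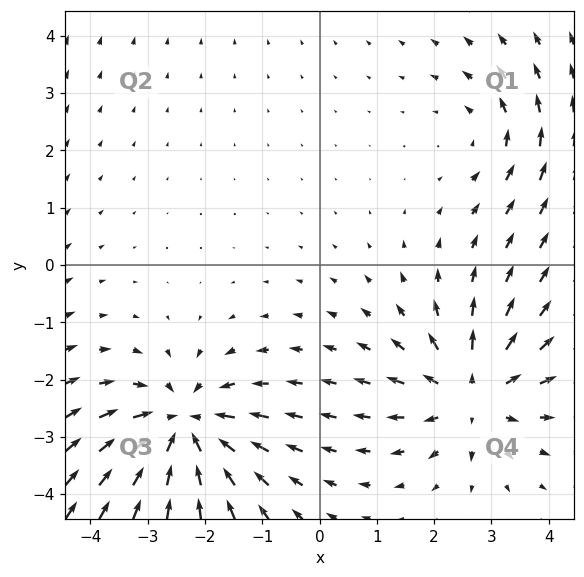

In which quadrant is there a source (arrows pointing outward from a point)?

Q4

The source sits at approximately (2.7, -2.2), which lies in quadrant Q4. The divergence there is about +4, positive as expected for a source.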